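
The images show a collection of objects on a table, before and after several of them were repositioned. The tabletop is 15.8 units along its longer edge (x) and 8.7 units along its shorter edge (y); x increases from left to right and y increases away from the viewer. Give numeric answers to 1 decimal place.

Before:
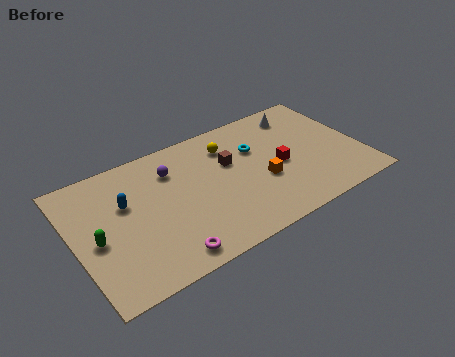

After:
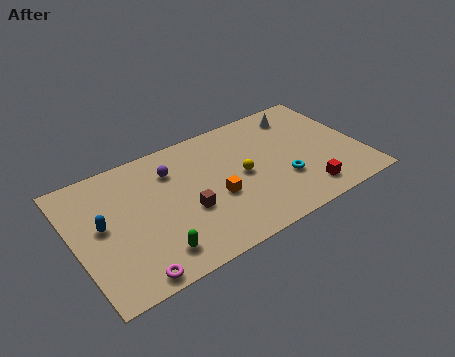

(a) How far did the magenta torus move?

2.0

The magenta torus moved from about (4.5, 1.1) to (2.5, 0.8), a distance of √(2.0² + 0.3²) ≈ 2.0.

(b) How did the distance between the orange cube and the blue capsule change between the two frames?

-1.4

They were about 7.6 units apart before and 6.2 after — 1.4 units closer together.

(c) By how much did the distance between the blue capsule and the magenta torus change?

-0.7

They were about 4.7 units apart before and 4.0 after — 0.7 units closer together.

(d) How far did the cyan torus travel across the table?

3.1

From (10.2, 5.8) to (11.3, 2.9), the cyan torus covered √(1.1² + 2.9²) ≈ 3.1 units.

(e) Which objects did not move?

the purple sphere and the white cone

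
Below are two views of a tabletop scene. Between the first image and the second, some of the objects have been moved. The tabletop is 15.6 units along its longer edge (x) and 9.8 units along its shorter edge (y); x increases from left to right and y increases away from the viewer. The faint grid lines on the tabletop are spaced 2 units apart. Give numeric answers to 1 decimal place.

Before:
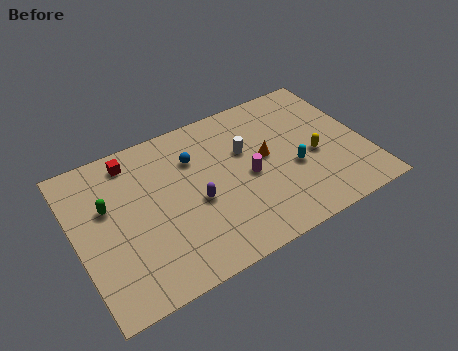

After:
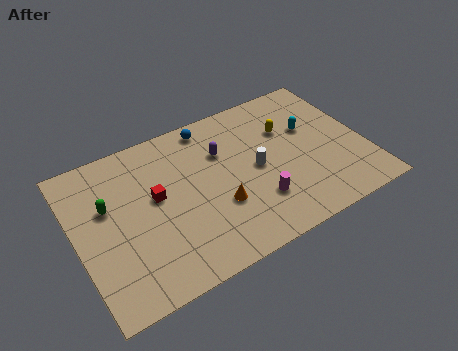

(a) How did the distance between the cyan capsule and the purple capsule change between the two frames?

-0.5

Before: roughly 5.3 units apart; after: 4.8. That's 0.5 units closer together.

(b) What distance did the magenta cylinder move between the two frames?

1.8

From (9.2, 4.5) to (9.4, 2.7), the magenta cylinder covered √(0.2² + 1.8²) ≈ 1.8 units.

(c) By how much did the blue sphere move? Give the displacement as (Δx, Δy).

(1.1, 1.7)

The blue sphere was at about (6.6, 7.0) and moved to about (7.7, 8.7).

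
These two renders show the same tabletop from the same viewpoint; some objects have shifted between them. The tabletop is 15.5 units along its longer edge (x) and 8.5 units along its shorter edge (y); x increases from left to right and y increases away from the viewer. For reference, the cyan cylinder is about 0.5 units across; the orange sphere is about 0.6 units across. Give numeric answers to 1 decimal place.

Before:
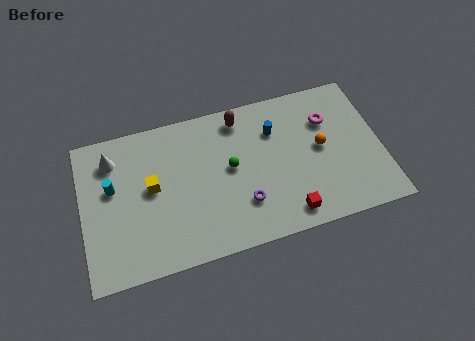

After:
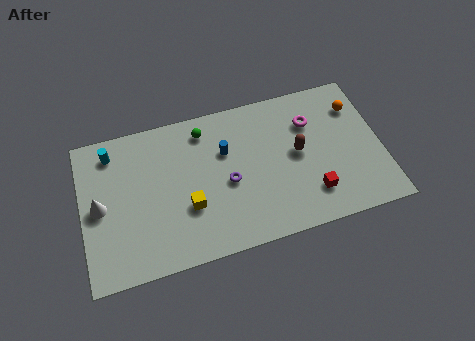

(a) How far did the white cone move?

2.6

The white cone moved from about (1.7, 6.7) to (0.9, 4.2), a distance of √(0.8² + 2.5²) ≈ 2.6.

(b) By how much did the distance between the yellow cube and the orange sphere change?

+0.8

They were about 8.8 units apart before and 9.6 after — 0.8 units further apart.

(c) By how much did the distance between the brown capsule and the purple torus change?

-1.1

They were about 4.9 units apart before and 3.8 after — 1.1 units closer together.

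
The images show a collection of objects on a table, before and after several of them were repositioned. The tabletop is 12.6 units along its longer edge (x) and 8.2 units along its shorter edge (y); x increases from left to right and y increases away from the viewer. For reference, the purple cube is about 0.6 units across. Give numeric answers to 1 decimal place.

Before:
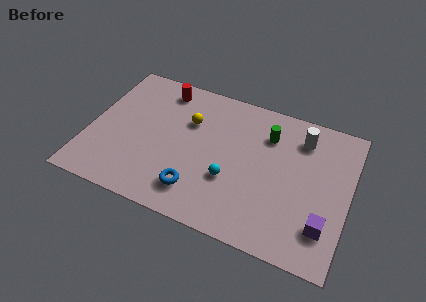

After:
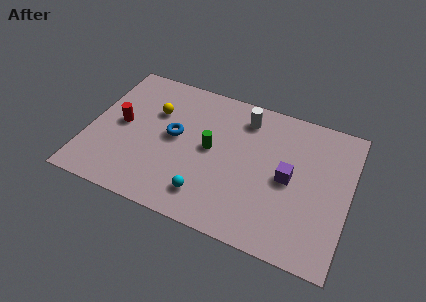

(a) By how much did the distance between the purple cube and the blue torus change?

-0.5

Before: roughly 6.1 units apart; after: 5.6. That's 0.5 units closer together.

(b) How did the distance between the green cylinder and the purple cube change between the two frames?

-1.3

Before: roughly 5.1 units apart; after: 3.8. That's 1.3 units closer together.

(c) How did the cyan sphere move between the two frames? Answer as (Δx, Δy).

(-1.0, -1.3)

The cyan sphere was at about (7.0, 2.9) and moved to about (6.0, 1.6).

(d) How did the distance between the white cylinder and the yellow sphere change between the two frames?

-1.0

Before: roughly 5.5 units apart; after: 4.5. That's 1.0 units closer together.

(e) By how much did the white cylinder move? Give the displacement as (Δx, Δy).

(-2.8, 0.2)

From the two frames, the white cylinder sits at roughly (10.1, 6.5) before and (7.3, 6.7) after.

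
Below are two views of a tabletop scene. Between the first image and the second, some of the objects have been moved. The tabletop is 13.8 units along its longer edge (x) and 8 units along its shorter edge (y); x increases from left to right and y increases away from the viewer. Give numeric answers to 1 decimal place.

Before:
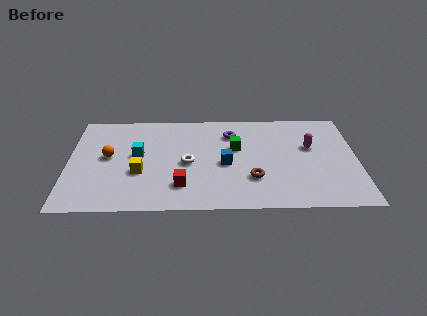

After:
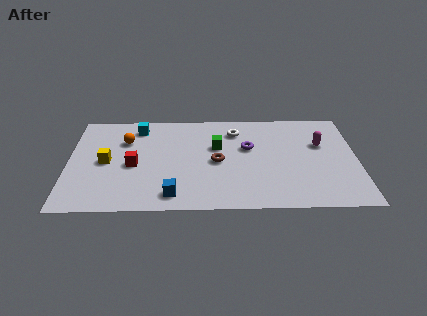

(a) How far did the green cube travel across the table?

0.9

The green cube was near (8.0, 4.9) before and (7.1, 5.0) after, so it travelled √(0.9² + 0.1²) ≈ 0.9 units.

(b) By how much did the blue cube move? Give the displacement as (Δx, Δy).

(-2.5, -2.4)

The blue cube started near (7.5, 3.6) and ended near (5.0, 1.2).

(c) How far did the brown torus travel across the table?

2.2

The brown torus was near (8.8, 2.4) before and (7.1, 3.8) after, so it travelled √(1.7² + 1.4²) ≈ 2.2 units.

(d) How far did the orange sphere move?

1.5

The orange sphere moved from about (1.9, 4.3) to (2.7, 5.6), a distance of √(0.8² + 1.3²) ≈ 1.5.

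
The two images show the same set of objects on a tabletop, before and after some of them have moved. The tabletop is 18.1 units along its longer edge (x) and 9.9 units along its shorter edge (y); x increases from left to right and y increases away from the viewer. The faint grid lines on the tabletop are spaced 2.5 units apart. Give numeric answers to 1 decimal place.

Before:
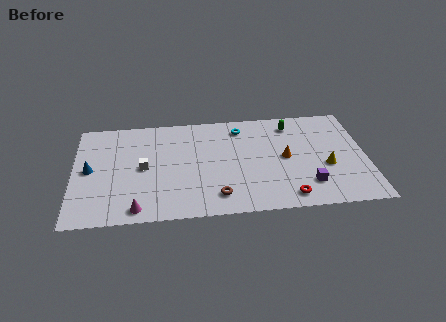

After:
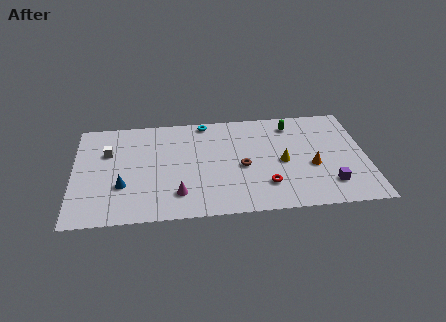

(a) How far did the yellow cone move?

2.8

From (15.6, 3.9) to (12.9, 4.6), the yellow cone covered √(2.7² + 0.7²) ≈ 2.8 units.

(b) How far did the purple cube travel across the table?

1.3

The purple cube moved from about (14.4, 2.3) to (15.7, 2.2), a distance of √(1.3² + 0.1²) ≈ 1.3.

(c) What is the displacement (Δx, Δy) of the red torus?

(-1.3, 1.2)

From the two frames, the red torus sits at roughly (13.1, 1.3) before and (11.8, 2.5) after.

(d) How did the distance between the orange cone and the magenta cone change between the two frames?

-1.5

The distance was about 10.0 in the first image and 8.5 in the second, so they moved 1.5 units closer together.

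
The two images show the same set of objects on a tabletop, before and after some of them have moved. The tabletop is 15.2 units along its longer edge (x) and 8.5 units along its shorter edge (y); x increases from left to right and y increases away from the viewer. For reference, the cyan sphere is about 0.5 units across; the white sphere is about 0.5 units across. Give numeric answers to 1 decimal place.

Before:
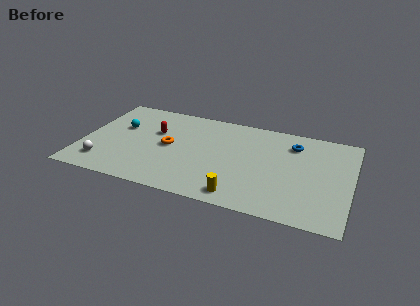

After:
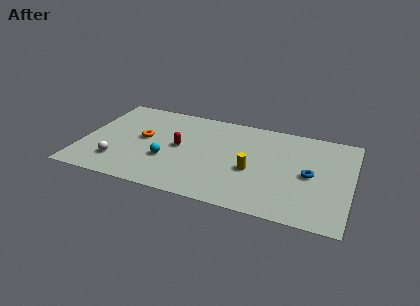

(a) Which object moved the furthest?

the cyan sphere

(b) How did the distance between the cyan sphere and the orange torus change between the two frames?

-0.9

Before: roughly 3.1 units apart; after: 2.2. That's 0.9 units closer together.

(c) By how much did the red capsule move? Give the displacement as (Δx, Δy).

(1.5, -1.0)

The red capsule was at about (4.0, 5.4) and moved to about (5.5, 4.4).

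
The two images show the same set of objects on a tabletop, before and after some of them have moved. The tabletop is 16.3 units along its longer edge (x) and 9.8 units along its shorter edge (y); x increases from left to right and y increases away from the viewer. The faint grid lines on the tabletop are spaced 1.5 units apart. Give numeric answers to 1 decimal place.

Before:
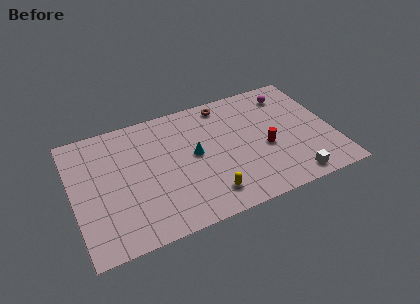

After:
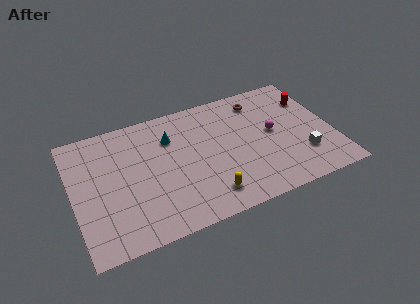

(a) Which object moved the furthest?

the red cylinder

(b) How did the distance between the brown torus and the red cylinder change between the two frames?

-1.6

The distance was about 5.0 in the first image and 3.4 in the second, so they moved 1.6 units closer together.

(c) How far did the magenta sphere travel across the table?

3.1

The magenta sphere was near (14.0, 8.0) before and (12.6, 5.2) after, so it travelled √(1.4² + 2.8²) ≈ 3.1 units.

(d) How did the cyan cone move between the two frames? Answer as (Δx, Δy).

(-1.3, 1.9)

The cyan cone was at about (7.6, 5.2) and moved to about (6.3, 7.1).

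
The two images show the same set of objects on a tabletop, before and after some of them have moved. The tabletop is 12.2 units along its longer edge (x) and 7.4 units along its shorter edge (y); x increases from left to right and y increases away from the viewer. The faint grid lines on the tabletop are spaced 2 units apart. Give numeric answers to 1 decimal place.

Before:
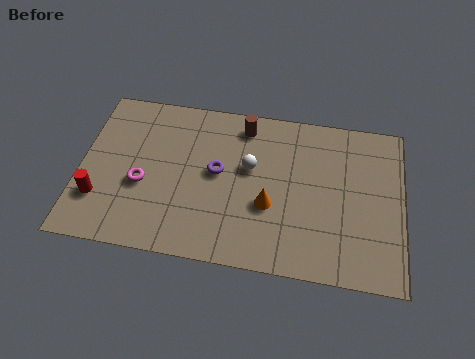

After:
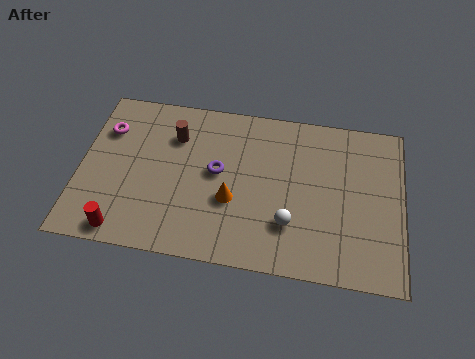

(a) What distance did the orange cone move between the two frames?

1.4

The orange cone was near (7.2, 2.8) before and (5.8, 2.8) after, so it travelled √(1.4² + 0.0²) ≈ 1.4 units.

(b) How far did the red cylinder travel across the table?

1.6

The red cylinder moved from about (0.8, 2.1) to (1.8, 0.8), a distance of √(1.0² + 1.3²) ≈ 1.6.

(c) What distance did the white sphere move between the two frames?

2.8

The white sphere moved from about (6.4, 4.4) to (8.0, 2.1), a distance of √(1.6² + 2.3²) ≈ 2.8.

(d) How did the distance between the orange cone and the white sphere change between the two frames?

+0.5

They were about 1.8 units apart before and 2.3 after — 0.5 units further apart.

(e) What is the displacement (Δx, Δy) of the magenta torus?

(-1.5, 2.3)

From the two frames, the magenta torus sits at roughly (2.4, 3.0) before and (0.9, 5.3) after.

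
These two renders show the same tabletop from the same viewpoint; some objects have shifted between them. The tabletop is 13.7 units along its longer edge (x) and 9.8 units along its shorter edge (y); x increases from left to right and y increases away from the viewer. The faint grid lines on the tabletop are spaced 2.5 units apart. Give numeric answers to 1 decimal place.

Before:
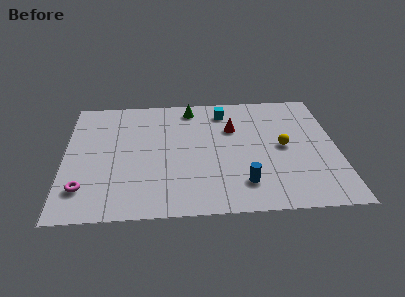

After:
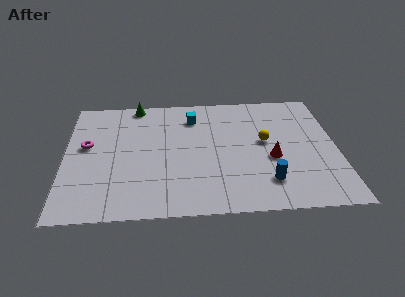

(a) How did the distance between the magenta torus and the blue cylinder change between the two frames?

+1.7

They were about 7.9 units apart before and 9.6 after — 1.7 units further apart.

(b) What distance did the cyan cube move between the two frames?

1.6

From (8.1, 8.1) to (6.5, 7.7), the cyan cube covered √(1.6² + 0.4²) ≈ 1.6 units.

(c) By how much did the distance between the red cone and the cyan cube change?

+3.8

They were about 1.6 units apart before and 5.4 after — 3.8 units further apart.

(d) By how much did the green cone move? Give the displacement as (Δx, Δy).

(-2.8, 0.5)

The green cone started near (6.4, 8.5) and ended near (3.6, 9.0).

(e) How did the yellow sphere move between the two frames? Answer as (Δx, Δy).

(-0.9, 0.5)

From the two frames, the yellow sphere sits at roughly (11.0, 4.9) before and (10.1, 5.4) after.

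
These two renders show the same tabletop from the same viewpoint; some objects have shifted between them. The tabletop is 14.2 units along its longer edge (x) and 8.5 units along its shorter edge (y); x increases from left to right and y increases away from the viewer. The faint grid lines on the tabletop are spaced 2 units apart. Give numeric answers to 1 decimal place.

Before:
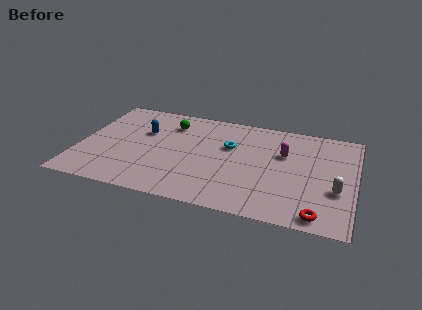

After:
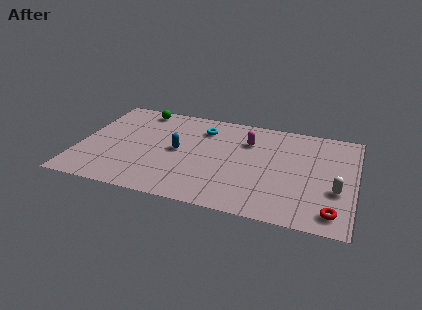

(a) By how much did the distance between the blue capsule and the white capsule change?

-2.1

Before: roughly 10.4 units apart; after: 8.3. That's 2.1 units closer together.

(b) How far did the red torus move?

0.8

The red torus was near (12.5, 0.9) before and (13.2, 1.3) after, so it travelled √(0.7² + 0.4²) ≈ 0.8 units.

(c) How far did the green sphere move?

1.9

The green sphere was near (4.5, 6.6) before and (2.8, 7.5) after, so it travelled √(1.7² + 0.9²) ≈ 1.9 units.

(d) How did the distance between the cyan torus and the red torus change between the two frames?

+2.2

Before: roughly 6.6 units apart; after: 8.8. That's 2.2 units further apart.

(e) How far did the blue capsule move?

2.2

The blue capsule was near (3.2, 5.5) before and (5.1, 4.3) after, so it travelled √(1.9² + 1.2²) ≈ 2.2 units.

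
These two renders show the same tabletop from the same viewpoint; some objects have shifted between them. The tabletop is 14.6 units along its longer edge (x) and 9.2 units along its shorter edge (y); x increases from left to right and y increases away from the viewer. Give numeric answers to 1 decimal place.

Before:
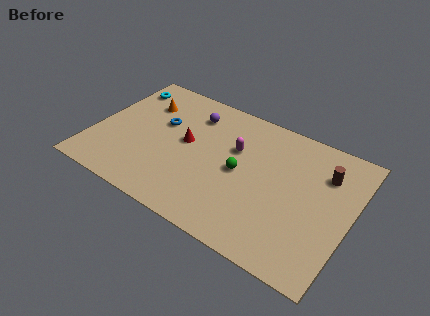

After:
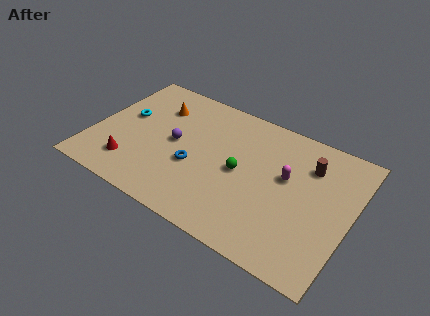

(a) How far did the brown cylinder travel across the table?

0.9

The brown cylinder was near (12.9, 6.7) before and (12.0, 6.8) after, so it travelled √(0.9² + 0.1²) ≈ 0.9 units.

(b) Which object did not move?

the green sphere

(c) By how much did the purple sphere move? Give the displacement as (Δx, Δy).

(-0.6, -2.5)

From the two frames, the purple sphere sits at roughly (5.2, 7.2) before and (4.6, 4.7) after.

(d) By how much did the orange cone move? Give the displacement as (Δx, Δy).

(0.8, 0.1)

From the two frames, the orange cone sits at roughly (2.4, 6.7) before and (3.2, 6.8) after.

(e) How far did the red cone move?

4.0

The red cone moved from about (5.2, 5.0) to (2.5, 2.0), a distance of √(2.7² + 3.0²) ≈ 4.0.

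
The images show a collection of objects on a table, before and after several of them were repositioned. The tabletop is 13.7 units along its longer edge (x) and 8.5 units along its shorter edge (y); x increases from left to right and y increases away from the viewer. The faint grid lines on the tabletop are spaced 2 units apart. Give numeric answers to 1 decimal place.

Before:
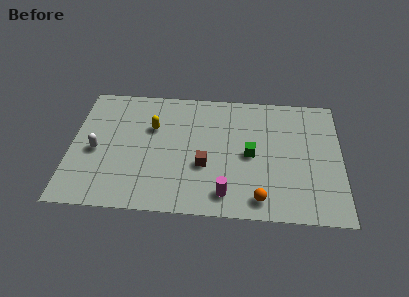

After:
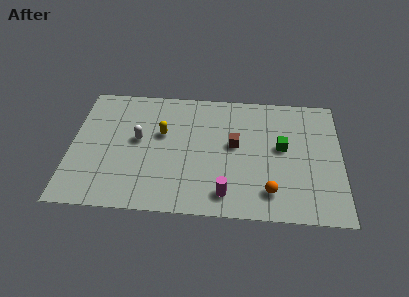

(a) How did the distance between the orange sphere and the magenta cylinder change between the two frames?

+0.5

They were about 1.7 units apart before and 2.2 after — 0.5 units further apart.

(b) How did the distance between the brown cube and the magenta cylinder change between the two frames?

+1.2

They were about 2.1 units apart before and 3.3 after — 1.2 units further apart.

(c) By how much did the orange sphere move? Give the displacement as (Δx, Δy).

(0.5, 0.5)

The orange sphere started near (9.6, 1.2) and ended near (10.1, 1.7).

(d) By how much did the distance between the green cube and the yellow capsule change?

+0.9

They were about 5.2 units apart before and 6.1 after — 0.9 units further apart.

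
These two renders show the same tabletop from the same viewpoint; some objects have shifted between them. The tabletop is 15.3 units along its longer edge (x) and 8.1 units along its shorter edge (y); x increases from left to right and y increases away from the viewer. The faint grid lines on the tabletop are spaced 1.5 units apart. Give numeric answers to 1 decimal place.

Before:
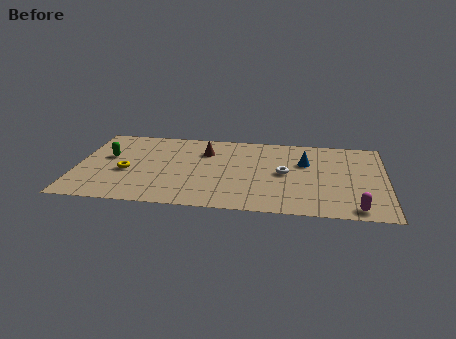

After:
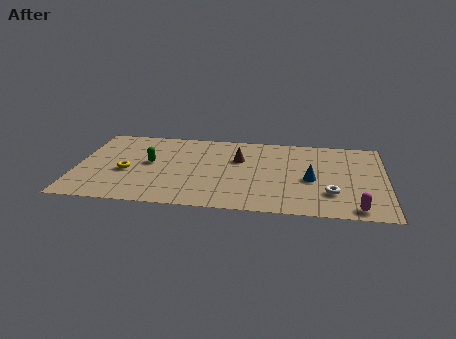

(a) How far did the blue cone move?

1.7

The blue cone moved from about (11.3, 5.3) to (11.6, 3.6), a distance of √(0.3² + 1.7²) ≈ 1.7.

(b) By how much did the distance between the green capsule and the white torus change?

+0.4

The distance was about 8.8 in the first image and 9.2 in the second, so they moved 0.4 units further apart.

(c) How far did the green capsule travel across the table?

2.1

From (1.5, 4.8) to (3.6, 4.4), the green capsule covered √(2.1² + 0.4²) ≈ 2.1 units.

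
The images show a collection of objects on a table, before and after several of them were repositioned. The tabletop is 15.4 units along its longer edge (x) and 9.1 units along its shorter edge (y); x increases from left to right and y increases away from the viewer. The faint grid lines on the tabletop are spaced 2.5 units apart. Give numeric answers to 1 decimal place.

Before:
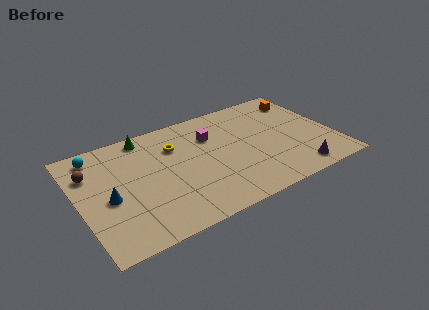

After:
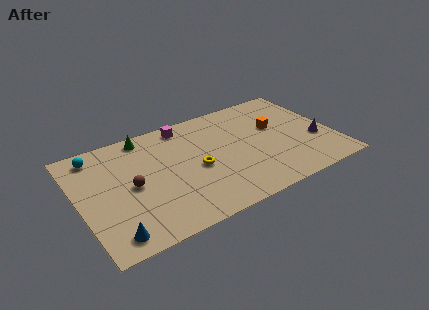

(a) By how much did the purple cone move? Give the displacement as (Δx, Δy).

(1.6, 2.1)

The purple cone was at about (12.7, 1.2) and moved to about (14.3, 3.3).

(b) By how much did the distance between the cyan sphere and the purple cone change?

+0.6

The distance was about 13.1 in the first image and 13.7 in the second, so they moved 0.6 units further apart.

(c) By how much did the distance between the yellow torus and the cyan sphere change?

+1.9

The distance was about 4.8 in the first image and 6.7 in the second, so they moved 1.9 units further apart.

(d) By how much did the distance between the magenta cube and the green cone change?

-1.8

They were about 4.2 units apart before and 2.4 after — 1.8 units closer together.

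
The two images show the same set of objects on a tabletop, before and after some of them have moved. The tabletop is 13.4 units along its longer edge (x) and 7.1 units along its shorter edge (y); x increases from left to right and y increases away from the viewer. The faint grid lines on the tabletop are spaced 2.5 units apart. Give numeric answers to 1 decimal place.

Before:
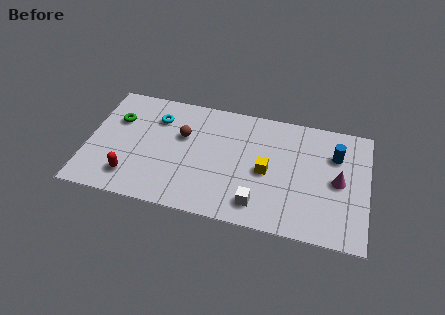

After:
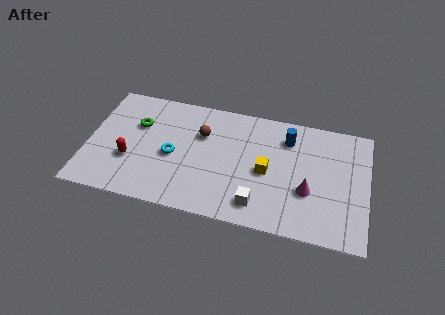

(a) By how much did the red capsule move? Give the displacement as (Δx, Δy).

(-0.1, 1.0)

From the two frames, the red capsule sits at roughly (2.2, 1.5) before and (2.1, 2.5) after.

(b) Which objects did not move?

the white cube and the yellow cube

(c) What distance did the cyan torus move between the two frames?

2.3

From (3.2, 5.3) to (4.1, 3.2), the cyan torus covered √(0.9² + 2.1²) ≈ 2.3 units.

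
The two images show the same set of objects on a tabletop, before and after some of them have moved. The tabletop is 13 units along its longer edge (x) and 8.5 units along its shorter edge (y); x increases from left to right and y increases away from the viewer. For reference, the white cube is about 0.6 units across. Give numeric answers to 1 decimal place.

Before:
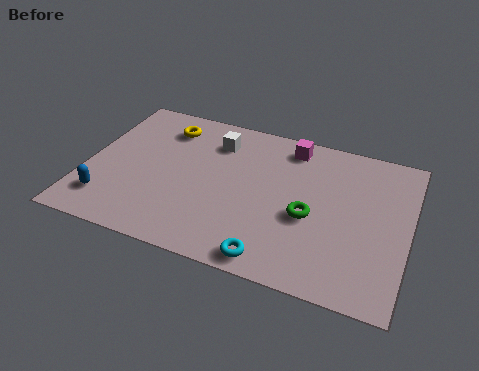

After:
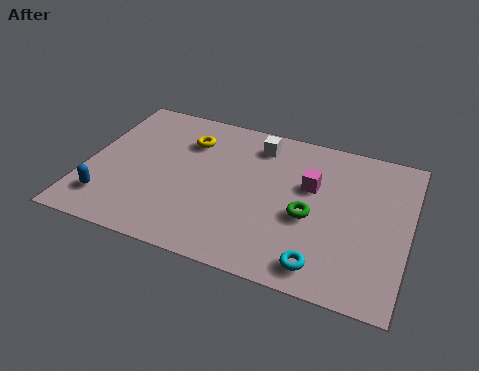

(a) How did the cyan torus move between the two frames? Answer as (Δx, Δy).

(1.9, 0.3)

From the two frames, the cyan torus sits at roughly (7.9, 0.9) before and (9.8, 1.2) after.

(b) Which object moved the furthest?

the magenta cube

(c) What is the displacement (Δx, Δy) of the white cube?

(1.7, 0.4)

The white cube started near (5.0, 6.6) and ended near (6.7, 7.0).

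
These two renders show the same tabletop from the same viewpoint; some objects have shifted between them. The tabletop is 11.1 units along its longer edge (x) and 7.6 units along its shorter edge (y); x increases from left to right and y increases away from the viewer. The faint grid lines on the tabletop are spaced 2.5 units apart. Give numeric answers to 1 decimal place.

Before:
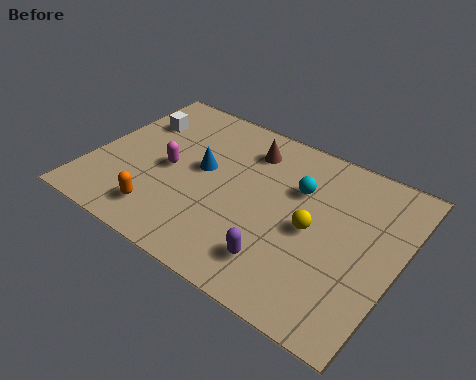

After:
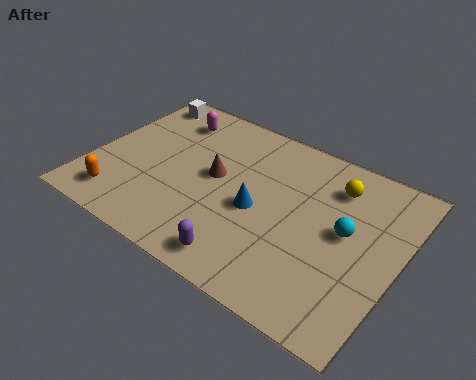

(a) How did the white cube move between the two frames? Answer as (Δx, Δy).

(-0.2, 1.2)

From the two frames, the white cube sits at roughly (1.2, 5.4) before and (1.0, 6.6) after.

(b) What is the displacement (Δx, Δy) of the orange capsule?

(-1.6, -0.1)

The orange capsule started near (3.0, 1.4) and ended near (1.4, 1.3).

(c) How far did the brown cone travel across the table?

2.1

From (5.3, 6.0) to (4.4, 4.1), the brown cone covered √(0.9² + 1.9²) ≈ 2.1 units.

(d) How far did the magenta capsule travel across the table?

2.5

The magenta capsule moved from about (2.8, 3.6) to (2.3, 6.1), a distance of √(0.5² + 2.5²) ≈ 2.5.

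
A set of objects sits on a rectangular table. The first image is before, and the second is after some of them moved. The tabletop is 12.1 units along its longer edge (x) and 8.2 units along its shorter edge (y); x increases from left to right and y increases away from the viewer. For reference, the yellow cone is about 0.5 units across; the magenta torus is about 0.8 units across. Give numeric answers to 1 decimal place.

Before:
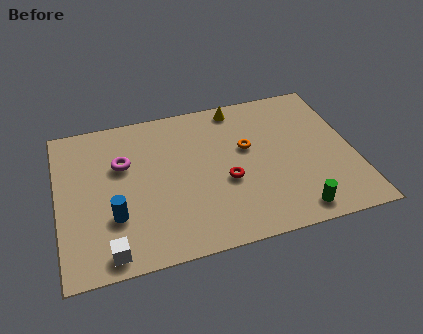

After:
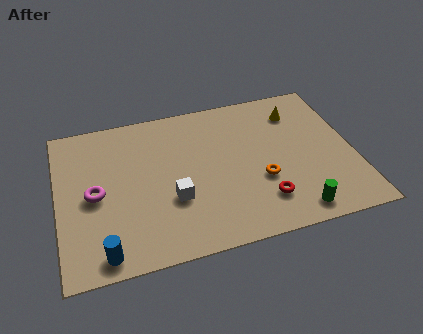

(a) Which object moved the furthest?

the white cube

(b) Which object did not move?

the green cylinder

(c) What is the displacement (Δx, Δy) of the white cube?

(2.7, 2.0)

The white cube started near (1.9, 0.9) and ended near (4.6, 2.9).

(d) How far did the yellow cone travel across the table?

2.6

From (7.6, 7.3) to (10.0, 6.4), the yellow cone covered √(2.4² + 0.9²) ≈ 2.6 units.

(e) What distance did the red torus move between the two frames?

2.0

From (6.8, 3.3) to (8.2, 1.9), the red torus covered √(1.4² + 1.4²) ≈ 2.0 units.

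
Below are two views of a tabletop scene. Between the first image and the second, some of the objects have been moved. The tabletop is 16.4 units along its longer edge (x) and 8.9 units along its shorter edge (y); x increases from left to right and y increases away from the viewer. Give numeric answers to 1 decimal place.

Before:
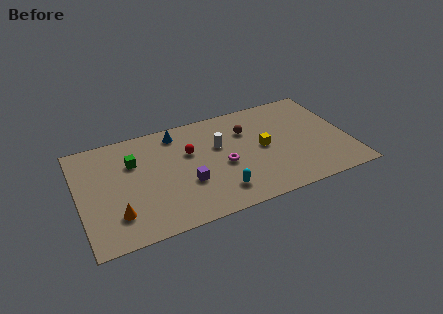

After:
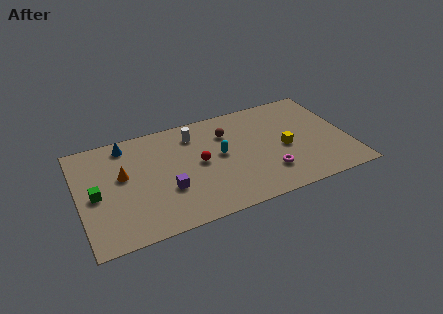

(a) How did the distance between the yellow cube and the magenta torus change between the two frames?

-0.5

The distance was about 2.6 in the first image and 2.1 in the second, so they moved 0.5 units closer together.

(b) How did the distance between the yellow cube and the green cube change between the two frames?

+3.5

Before: roughly 8.0 units apart; after: 11.5. That's 3.5 units further apart.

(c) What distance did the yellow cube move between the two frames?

1.4

The yellow cube moved from about (11.2, 4.5) to (12.5, 4.0), a distance of √(1.3² + 0.5²) ≈ 1.4.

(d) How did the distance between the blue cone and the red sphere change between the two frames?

+3.2

The distance was about 2.0 in the first image and 5.2 in the second, so they moved 3.2 units further apart.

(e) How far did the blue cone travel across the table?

3.1

The blue cone was near (6.2, 7.6) before and (3.1, 7.7) after, so it travelled √(3.1² + 0.1²) ≈ 3.1 units.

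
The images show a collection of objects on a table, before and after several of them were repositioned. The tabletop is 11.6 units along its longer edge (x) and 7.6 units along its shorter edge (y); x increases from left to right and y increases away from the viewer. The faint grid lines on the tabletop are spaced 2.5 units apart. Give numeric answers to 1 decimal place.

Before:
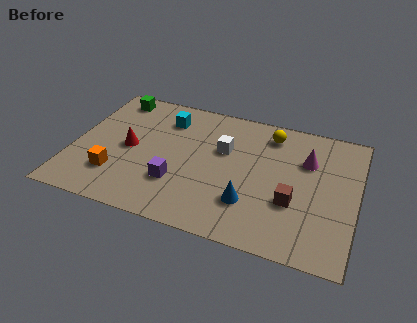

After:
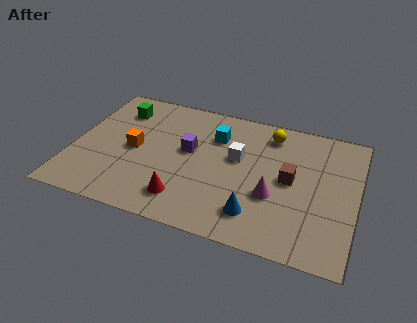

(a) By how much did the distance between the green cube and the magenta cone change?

-0.9

They were about 8.3 units apart before and 7.4 after — 0.9 units closer together.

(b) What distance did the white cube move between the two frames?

0.7

From (6.1, 4.8) to (6.7, 4.5), the white cube covered √(0.6² + 0.3²) ≈ 0.7 units.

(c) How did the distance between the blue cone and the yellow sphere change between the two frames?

+0.5

The distance was about 4.2 in the first image and 4.7 in the second, so they moved 0.5 units further apart.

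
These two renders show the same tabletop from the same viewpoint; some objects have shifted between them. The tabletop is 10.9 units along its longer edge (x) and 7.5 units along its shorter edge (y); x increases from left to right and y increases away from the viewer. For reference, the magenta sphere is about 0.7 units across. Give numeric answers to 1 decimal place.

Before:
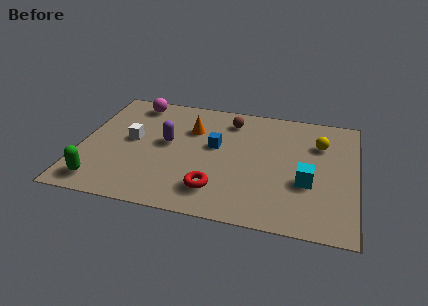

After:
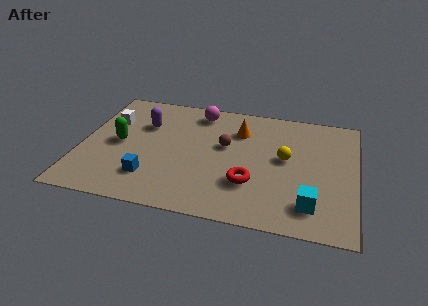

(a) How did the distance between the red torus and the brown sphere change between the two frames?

-2.1

Before: roughly 4.5 units apart; after: 2.4. That's 2.1 units closer together.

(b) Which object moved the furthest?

the blue cube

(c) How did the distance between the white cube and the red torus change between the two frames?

+2.2

Before: roughly 4.2 units apart; after: 6.4. That's 2.2 units further apart.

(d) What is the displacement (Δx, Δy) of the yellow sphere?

(-1.3, -1.2)

From the two frames, the yellow sphere sits at roughly (9.4, 5.3) before and (8.1, 4.1) after.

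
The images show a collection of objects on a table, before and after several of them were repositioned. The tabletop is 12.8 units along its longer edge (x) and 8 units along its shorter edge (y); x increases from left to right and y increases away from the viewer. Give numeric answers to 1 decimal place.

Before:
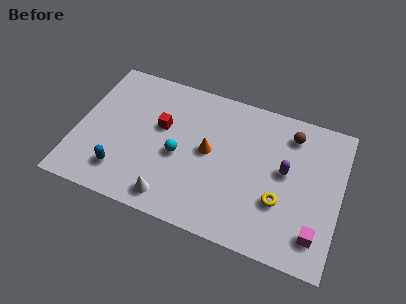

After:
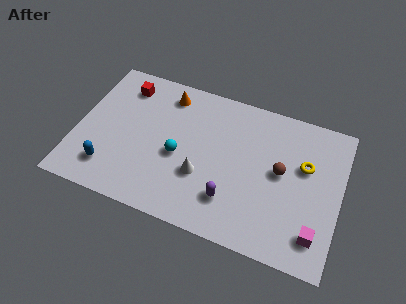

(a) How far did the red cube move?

2.6

The red cube moved from about (4.0, 4.8) to (2.0, 6.5), a distance of √(2.0² + 1.7²) ≈ 2.6.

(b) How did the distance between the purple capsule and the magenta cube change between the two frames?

+0.8

Before: roughly 3.3 units apart; after: 4.1. That's 0.8 units further apart.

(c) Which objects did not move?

the cyan sphere and the magenta cube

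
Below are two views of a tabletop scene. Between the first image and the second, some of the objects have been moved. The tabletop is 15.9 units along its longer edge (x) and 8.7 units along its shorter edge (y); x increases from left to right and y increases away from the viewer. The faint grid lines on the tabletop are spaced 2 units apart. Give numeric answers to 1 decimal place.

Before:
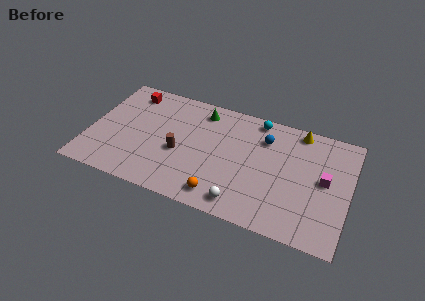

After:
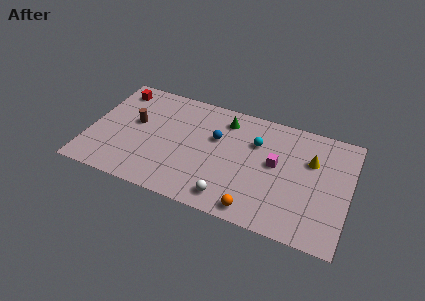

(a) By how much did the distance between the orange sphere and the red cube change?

+2.5

Before: roughly 8.7 units apart; after: 11.2. That's 2.5 units further apart.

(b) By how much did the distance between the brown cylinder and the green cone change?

+2.0

They were about 3.8 units apart before and 5.8 after — 2.0 units further apart.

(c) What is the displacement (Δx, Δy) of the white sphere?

(-0.8, 0.1)

From the two frames, the white sphere sits at roughly (9.7, 1.2) before and (8.9, 1.3) after.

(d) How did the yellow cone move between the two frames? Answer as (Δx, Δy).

(0.9, -2.0)

From the two frames, the yellow cone sits at roughly (12.6, 7.8) before and (13.5, 5.8) after.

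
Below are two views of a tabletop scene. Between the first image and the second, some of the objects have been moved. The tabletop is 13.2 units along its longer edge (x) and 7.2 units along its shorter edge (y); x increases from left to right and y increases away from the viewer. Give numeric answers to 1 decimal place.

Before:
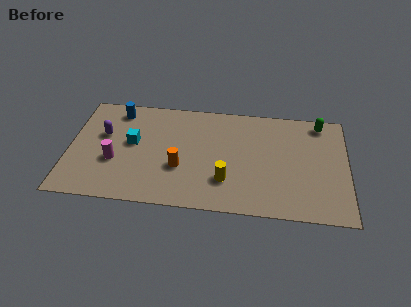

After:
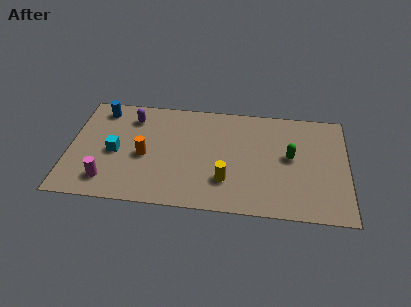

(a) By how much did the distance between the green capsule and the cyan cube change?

-0.9

The distance was about 9.2 in the first image and 8.3 in the second, so they moved 0.9 units closer together.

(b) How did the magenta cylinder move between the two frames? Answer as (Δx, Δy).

(-0.3, -1.3)

From the two frames, the magenta cylinder sits at roughly (2.2, 2.7) before and (1.9, 1.4) after.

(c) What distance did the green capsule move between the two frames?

2.8

The green capsule was near (11.9, 6.3) before and (10.5, 3.9) after, so it travelled √(1.4² + 2.4²) ≈ 2.8 units.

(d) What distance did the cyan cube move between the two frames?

1.1

From (3.0, 4.0) to (2.2, 3.3), the cyan cube covered √(0.8² + 0.7²) ≈ 1.1 units.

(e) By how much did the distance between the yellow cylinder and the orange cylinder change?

+1.8

Before: roughly 2.3 units apart; after: 4.1. That's 1.8 units further apart.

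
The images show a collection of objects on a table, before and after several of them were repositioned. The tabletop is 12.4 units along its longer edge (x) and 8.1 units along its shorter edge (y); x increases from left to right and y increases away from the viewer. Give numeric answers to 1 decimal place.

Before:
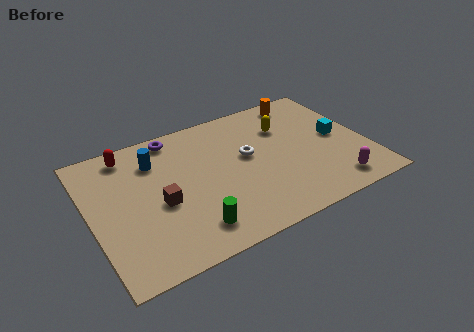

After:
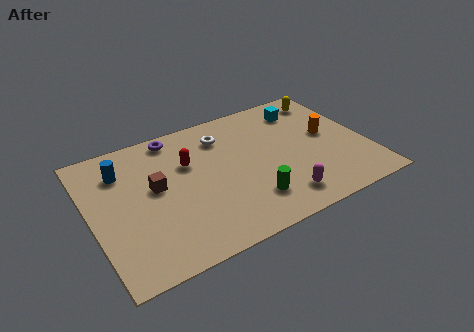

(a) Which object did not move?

the purple torus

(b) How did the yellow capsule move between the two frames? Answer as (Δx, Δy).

(2.2, 1.1)

The yellow capsule started near (9.0, 5.7) and ended near (11.2, 6.8).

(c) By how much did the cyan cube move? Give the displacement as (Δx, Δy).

(-1.2, 2.4)

The cyan cube started near (11.2, 4.1) and ended near (10.0, 6.5).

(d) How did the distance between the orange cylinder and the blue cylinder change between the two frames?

+2.3

Before: roughly 7.1 units apart; after: 9.4. That's 2.3 units further apart.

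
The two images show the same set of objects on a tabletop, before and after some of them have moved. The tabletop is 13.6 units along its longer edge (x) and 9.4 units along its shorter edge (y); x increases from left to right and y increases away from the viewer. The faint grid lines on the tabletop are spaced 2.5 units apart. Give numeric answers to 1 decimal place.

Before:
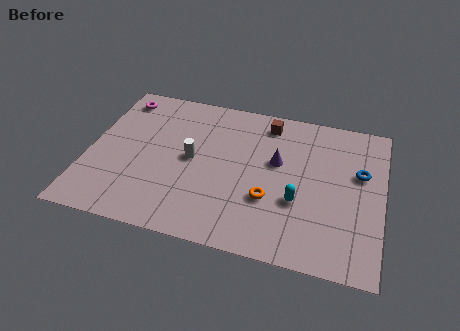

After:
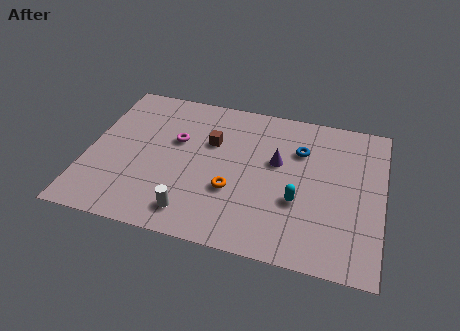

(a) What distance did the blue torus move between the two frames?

2.9

The blue torus was near (12.5, 5.8) before and (9.7, 6.6) after, so it travelled √(2.8² + 0.8²) ≈ 2.9 units.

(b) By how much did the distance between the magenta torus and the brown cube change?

-5.4

Before: roughly 7.0 units apart; after: 1.6. That's 5.4 units closer together.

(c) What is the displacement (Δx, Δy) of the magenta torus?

(2.9, -2.2)

From the two frames, the magenta torus sits at roughly (1.1, 8.0) before and (4.0, 5.8) after.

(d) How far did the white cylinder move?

3.3

The white cylinder was near (4.8, 4.8) before and (5.1, 1.5) after, so it travelled √(0.3² + 3.3²) ≈ 3.3 units.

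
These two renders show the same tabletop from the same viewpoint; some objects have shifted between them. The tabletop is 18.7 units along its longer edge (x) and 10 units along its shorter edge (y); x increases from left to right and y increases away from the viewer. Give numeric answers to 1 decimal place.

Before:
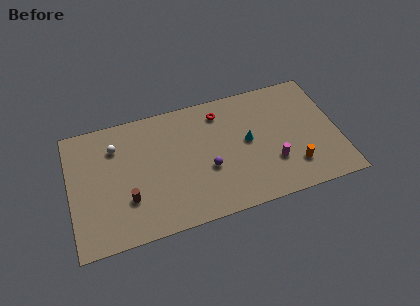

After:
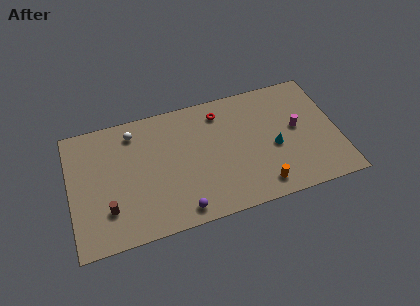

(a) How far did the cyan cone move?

2.1

From (12.4, 5.3) to (14.2, 4.3), the cyan cone covered √(1.8² + 1.0²) ≈ 2.1 units.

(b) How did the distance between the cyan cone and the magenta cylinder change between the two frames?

-0.7

They were about 2.7 units apart before and 2.0 after — 0.7 units closer together.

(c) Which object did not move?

the red torus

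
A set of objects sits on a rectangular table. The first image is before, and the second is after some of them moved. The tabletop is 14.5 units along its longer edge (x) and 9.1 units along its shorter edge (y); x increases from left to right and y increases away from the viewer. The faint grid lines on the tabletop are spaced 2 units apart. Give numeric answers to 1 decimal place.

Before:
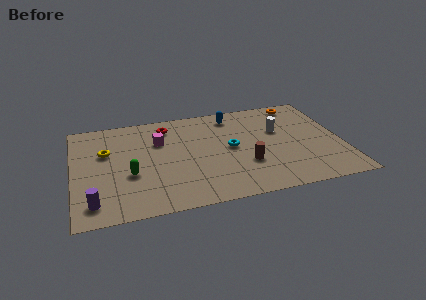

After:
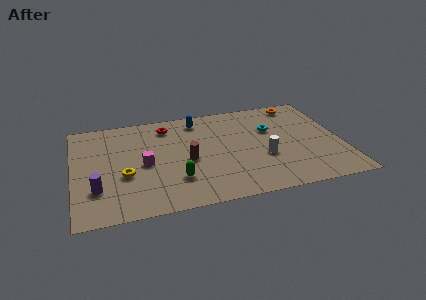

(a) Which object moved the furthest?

the brown cylinder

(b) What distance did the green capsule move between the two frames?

2.6

From (3.0, 3.5) to (5.4, 2.5), the green capsule covered √(2.4² + 1.0²) ≈ 2.6 units.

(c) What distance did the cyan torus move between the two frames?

2.6

From (8.5, 4.7) to (10.8, 5.9), the cyan torus covered √(2.3² + 1.2²) ≈ 2.6 units.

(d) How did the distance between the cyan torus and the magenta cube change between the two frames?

+3.1

The distance was about 4.1 in the first image and 7.2 in the second, so they moved 3.1 units further apart.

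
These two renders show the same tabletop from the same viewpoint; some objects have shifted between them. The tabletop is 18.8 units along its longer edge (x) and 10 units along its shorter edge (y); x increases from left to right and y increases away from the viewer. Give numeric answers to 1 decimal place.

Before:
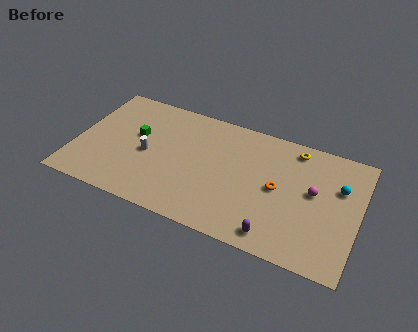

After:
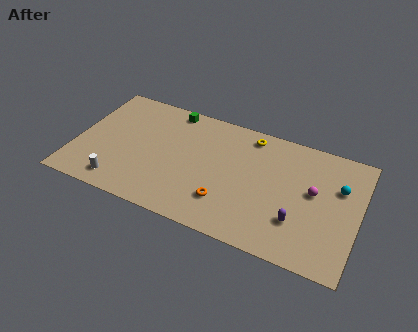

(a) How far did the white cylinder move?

3.4

From (4.8, 4.6) to (3.3, 1.5), the white cylinder covered √(1.5² + 3.1²) ≈ 3.4 units.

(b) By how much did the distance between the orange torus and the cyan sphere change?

+3.9

Before: roughly 4.2 units apart; after: 8.1. That's 3.9 units further apart.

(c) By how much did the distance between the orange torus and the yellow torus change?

+2.4

They were about 3.8 units apart before and 6.2 after — 2.4 units further apart.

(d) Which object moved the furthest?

the orange torus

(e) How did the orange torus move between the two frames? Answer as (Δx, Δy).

(-3.2, -2.4)

From the two frames, the orange torus sits at roughly (13.5, 5.0) before and (10.3, 2.6) after.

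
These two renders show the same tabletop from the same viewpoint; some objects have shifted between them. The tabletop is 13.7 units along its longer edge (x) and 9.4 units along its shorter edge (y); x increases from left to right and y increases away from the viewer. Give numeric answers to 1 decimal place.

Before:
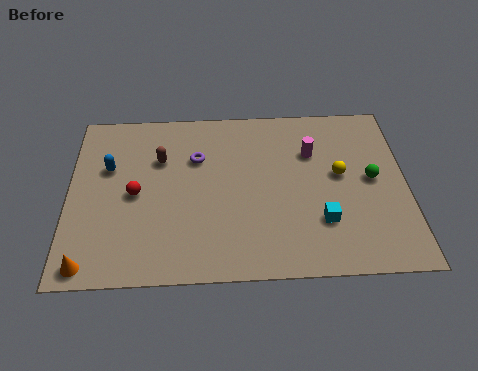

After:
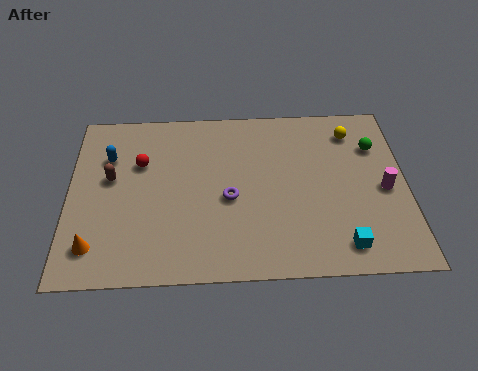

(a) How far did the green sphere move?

1.8

The green sphere was near (12.3, 4.9) before and (12.5, 6.7) after, so it travelled √(0.2² + 1.8²) ≈ 1.8 units.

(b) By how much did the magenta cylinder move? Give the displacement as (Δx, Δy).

(2.9, -2.2)

The magenta cylinder started near (9.9, 6.5) and ended near (12.8, 4.3).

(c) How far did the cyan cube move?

1.5

From (10.2, 2.7) to (11.0, 1.4), the cyan cube covered √(0.8² + 1.3²) ≈ 1.5 units.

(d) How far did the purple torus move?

2.6

The purple torus moved from about (5.2, 6.4) to (6.5, 4.1), a distance of √(1.3² + 2.3²) ≈ 2.6.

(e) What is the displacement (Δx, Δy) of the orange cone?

(0.2, 0.9)

The orange cone was at about (0.9, 0.9) and moved to about (1.1, 1.8).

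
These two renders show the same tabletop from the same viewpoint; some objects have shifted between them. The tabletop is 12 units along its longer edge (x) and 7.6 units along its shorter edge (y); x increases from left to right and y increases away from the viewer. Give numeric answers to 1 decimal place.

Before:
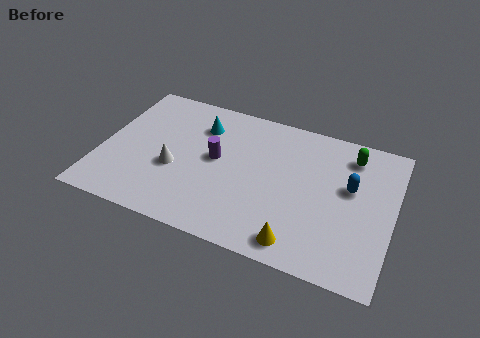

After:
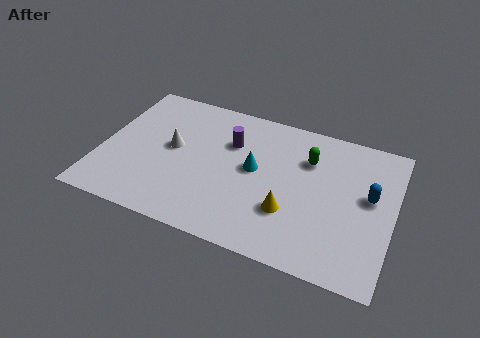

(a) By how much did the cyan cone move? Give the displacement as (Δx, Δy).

(2.4, -1.6)

The cyan cone was at about (3.9, 5.7) and moved to about (6.3, 4.1).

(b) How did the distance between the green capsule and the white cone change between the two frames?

-2.0

They were about 7.7 units apart before and 5.7 after — 2.0 units closer together.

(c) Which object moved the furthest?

the cyan cone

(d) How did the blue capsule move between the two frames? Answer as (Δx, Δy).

(0.8, -0.2)

The blue capsule started near (10.2, 4.5) and ended near (11.0, 4.3).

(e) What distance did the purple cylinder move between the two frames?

1.2

The purple cylinder moved from about (4.7, 4.1) to (5.2, 5.2), a distance of √(0.5² + 1.1²) ≈ 1.2.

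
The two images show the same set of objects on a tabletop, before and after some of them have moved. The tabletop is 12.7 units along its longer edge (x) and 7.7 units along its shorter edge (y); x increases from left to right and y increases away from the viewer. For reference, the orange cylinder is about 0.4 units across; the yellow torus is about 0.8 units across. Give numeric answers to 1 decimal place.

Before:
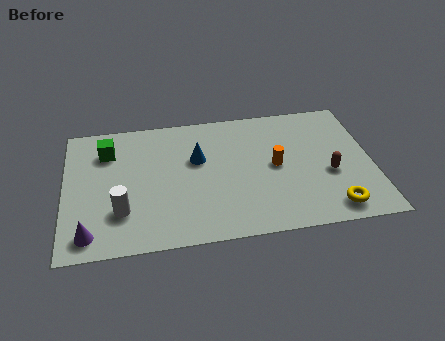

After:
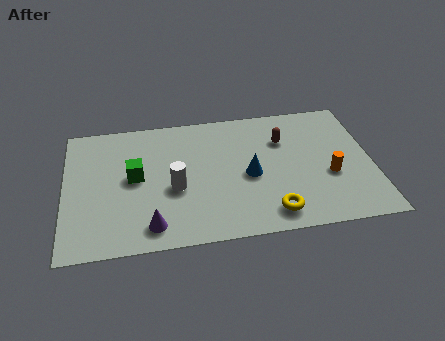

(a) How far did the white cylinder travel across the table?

2.4

From (2.3, 2.2) to (4.5, 3.2), the white cylinder covered √(2.2² + 1.0²) ≈ 2.4 units.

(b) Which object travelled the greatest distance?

the brown capsule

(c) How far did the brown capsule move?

2.9

From (10.9, 3.1) to (9.1, 5.4), the brown capsule covered √(1.8² + 2.3²) ≈ 2.9 units.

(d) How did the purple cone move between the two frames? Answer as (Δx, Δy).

(2.5, 0.1)

From the two frames, the purple cone sits at roughly (1.0, 1.1) before and (3.5, 1.2) after.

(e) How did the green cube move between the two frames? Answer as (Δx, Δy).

(1.1, -1.7)

The green cube started near (1.8, 5.8) and ended near (2.9, 4.1).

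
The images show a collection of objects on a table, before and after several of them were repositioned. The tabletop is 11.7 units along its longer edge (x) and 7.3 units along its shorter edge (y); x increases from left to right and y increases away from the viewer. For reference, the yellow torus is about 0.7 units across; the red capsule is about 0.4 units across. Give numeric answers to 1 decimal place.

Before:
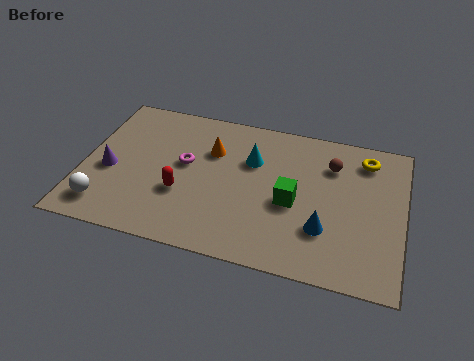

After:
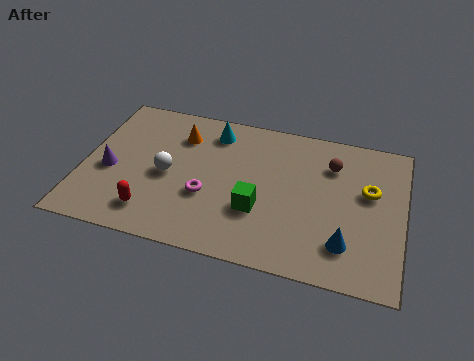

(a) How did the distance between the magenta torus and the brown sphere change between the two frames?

-0.3

Before: roughly 5.5 units apart; after: 5.2. That's 0.3 units closer together.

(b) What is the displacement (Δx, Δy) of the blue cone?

(0.8, -0.5)

The blue cone started near (8.9, 2.2) and ended near (9.7, 1.7).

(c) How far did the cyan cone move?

1.9

The cyan cone was near (6.1, 4.9) before and (4.6, 6.0) after, so it travelled √(1.5² + 1.1²) ≈ 1.9 units.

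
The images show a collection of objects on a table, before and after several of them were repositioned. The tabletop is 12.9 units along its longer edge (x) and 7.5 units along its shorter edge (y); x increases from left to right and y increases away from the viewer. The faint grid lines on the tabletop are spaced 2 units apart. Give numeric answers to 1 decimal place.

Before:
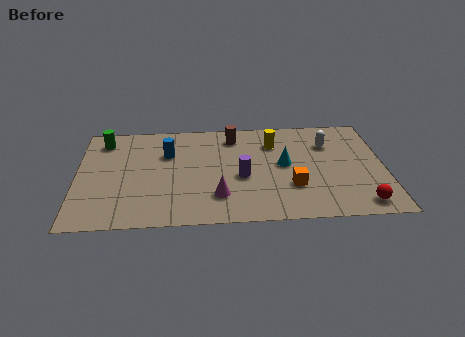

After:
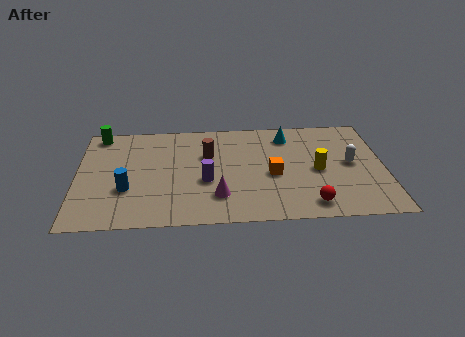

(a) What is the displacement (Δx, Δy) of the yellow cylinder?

(1.8, -2.1)

From the two frames, the yellow cylinder sits at roughly (8.3, 5.6) before and (10.1, 3.5) after.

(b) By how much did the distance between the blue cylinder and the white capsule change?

+2.7

Before: roughly 6.8 units apart; after: 9.5. That's 2.7 units further apart.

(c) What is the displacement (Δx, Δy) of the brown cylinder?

(-1.1, -1.3)

From the two frames, the brown cylinder sits at roughly (6.6, 6.2) before and (5.5, 4.9) after.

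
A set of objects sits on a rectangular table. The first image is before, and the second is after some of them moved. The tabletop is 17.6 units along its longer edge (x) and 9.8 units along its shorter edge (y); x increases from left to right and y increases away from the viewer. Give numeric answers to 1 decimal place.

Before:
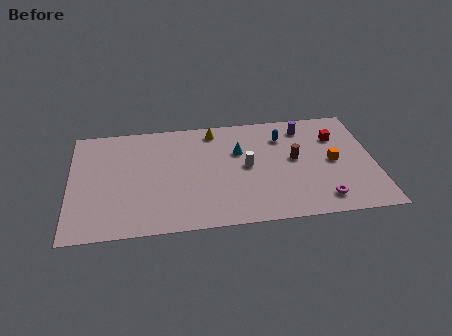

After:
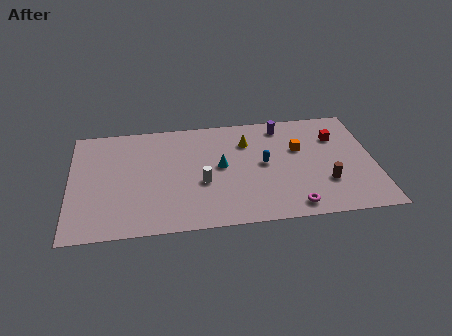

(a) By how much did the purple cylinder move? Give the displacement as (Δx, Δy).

(-1.3, 0.3)

The purple cylinder was at about (13.7, 8.1) and moved to about (12.4, 8.4).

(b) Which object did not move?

the red cube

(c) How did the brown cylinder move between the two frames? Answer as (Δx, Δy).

(1.7, -2.3)

The brown cylinder was at about (13.0, 5.3) and moved to about (14.7, 3.0).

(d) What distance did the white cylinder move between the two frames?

2.8

The white cylinder moved from about (10.2, 5.0) to (7.6, 3.9), a distance of √(2.6² + 1.1²) ≈ 2.8.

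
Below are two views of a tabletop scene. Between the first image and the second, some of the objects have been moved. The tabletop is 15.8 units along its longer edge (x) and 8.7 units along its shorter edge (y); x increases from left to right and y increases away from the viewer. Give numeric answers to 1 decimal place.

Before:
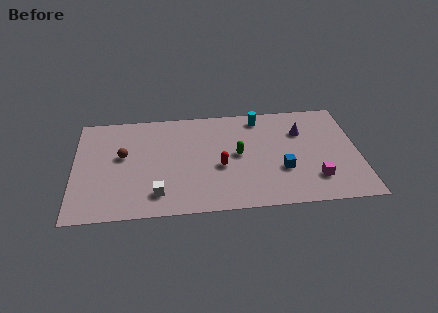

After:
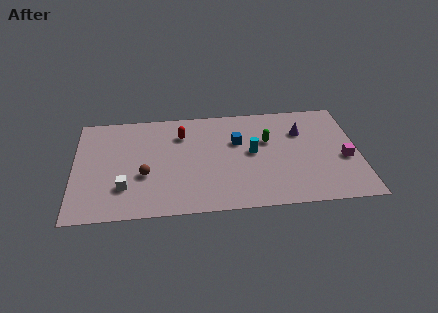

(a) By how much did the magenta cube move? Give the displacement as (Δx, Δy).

(1.7, 1.5)

The magenta cube started near (13.3, 2.1) and ended near (15.0, 3.6).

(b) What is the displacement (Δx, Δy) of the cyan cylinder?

(-0.5, -2.9)

From the two frames, the cyan cylinder sits at roughly (10.4, 7.5) before and (9.9, 4.6) after.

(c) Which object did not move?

the purple cone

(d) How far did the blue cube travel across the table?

3.5

The blue cube was near (11.5, 3.0) before and (9.1, 5.6) after, so it travelled √(2.4² + 2.6²) ≈ 3.5 units.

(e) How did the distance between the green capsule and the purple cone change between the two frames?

-1.9

They were about 3.9 units apart before and 2.0 after — 1.9 units closer together.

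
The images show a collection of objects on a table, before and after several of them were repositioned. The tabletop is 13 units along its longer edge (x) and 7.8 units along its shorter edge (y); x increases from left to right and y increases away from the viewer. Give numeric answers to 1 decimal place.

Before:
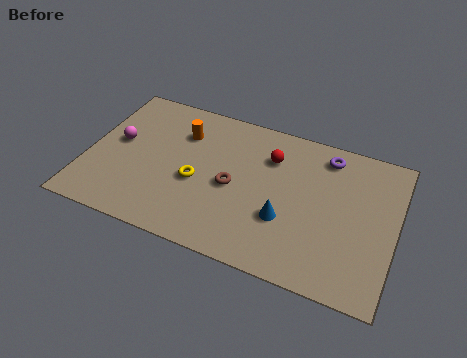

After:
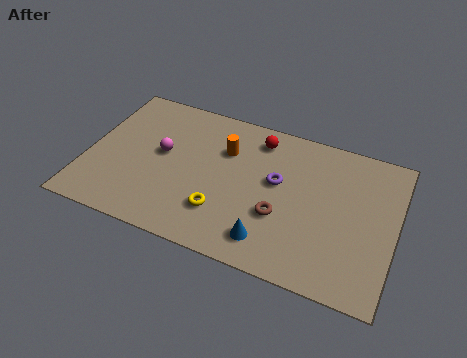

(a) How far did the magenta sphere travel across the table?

1.9

From (1.2, 4.3) to (3.1, 4.3), the magenta sphere covered √(1.9² + 0.0²) ≈ 1.9 units.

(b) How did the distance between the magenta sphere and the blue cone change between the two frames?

-1.8

Before: roughly 7.5 units apart; after: 5.7. That's 1.8 units closer together.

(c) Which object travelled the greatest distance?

the purple torus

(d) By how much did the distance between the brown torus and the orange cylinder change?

+0.5

Before: roughly 3.2 units apart; after: 3.7. That's 0.5 units further apart.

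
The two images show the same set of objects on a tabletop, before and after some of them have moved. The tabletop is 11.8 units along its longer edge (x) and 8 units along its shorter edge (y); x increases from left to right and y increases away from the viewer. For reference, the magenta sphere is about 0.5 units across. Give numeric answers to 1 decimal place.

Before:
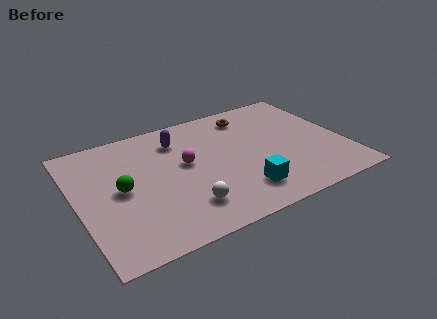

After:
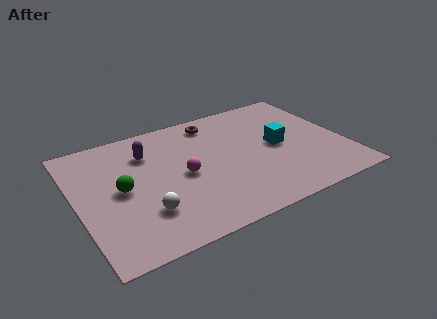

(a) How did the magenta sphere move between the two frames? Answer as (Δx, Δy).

(-0.2, -0.7)

The magenta sphere was at about (4.8, 4.5) and moved to about (4.6, 3.8).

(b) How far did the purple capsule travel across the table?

1.4

From (4.7, 6.2) to (3.3, 5.9), the purple capsule covered √(1.4² + 0.3²) ≈ 1.4 units.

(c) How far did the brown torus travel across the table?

1.6

From (8.0, 6.6) to (6.4, 6.8), the brown torus covered √(1.6² + 0.2²) ≈ 1.6 units.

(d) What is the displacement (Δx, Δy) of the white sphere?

(-1.7, 0.4)

The white sphere was at about (4.4, 1.8) and moved to about (2.7, 2.2).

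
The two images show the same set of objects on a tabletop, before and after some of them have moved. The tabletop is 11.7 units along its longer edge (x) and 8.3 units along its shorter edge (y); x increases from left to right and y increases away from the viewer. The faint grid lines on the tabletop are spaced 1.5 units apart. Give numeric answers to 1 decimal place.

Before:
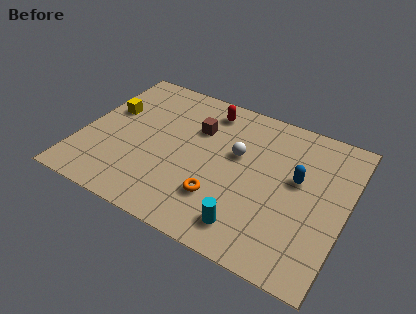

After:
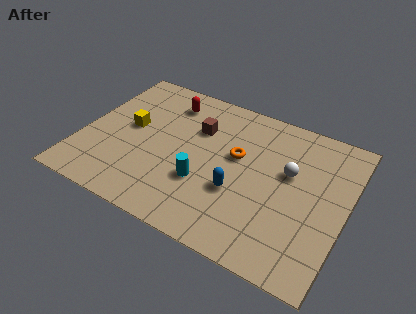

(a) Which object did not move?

the brown cube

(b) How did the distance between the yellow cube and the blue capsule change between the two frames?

-3.2

The distance was about 8.5 in the first image and 5.3 in the second, so they moved 3.2 units closer together.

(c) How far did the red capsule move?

1.8

The red capsule was near (5.2, 7.0) before and (3.4, 6.7) after, so it travelled √(1.8² + 0.3²) ≈ 1.8 units.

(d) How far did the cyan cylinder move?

2.6

The cyan cylinder moved from about (7.8, 1.4) to (5.6, 2.8), a distance of √(2.2² + 1.4²) ≈ 2.6.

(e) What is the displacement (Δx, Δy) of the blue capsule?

(-2.4, -1.8)

The blue capsule started near (9.5, 4.8) and ended near (7.1, 3.0).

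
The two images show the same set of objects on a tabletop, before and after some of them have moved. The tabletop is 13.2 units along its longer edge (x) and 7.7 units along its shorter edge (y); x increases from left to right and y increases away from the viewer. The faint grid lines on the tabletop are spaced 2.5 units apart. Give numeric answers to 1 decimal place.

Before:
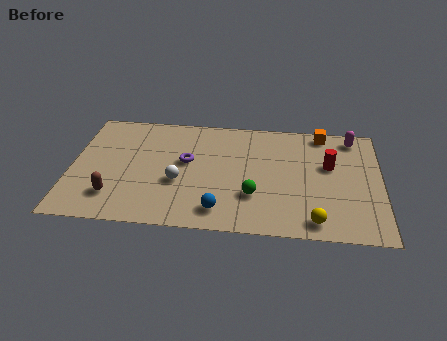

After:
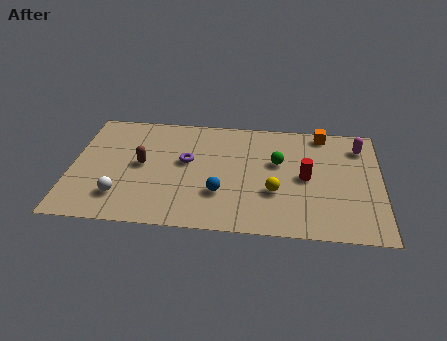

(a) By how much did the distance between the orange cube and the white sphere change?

+2.7

Before: roughly 7.2 units apart; after: 9.9. That's 2.7 units further apart.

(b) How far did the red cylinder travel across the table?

1.3

The red cylinder was near (11.0, 4.7) before and (10.0, 3.8) after, so it travelled √(1.0² + 0.9²) ≈ 1.3 units.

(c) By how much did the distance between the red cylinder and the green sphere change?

-2.4

Before: roughly 3.9 units apart; after: 1.5. That's 2.4 units closer together.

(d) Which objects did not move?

the orange cube and the purple torus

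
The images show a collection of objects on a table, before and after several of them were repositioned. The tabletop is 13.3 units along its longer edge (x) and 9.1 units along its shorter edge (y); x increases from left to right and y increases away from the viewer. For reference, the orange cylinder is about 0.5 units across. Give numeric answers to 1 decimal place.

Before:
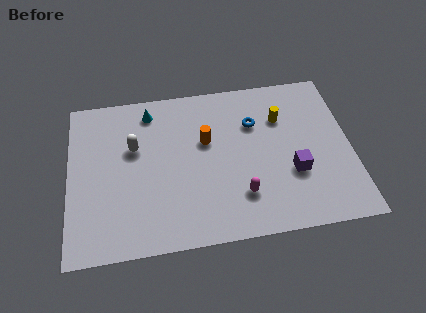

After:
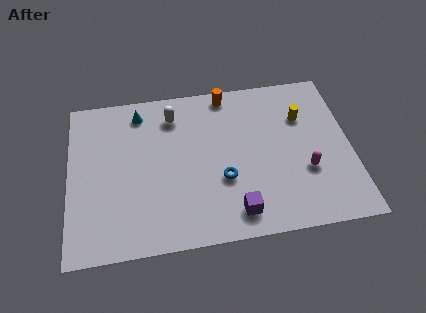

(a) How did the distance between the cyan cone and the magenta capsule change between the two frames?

+2.1

Before: roughly 6.8 units apart; after: 8.9. That's 2.1 units further apart.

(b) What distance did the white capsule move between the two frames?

2.5

From (3.1, 5.7) to (5.0, 7.3), the white capsule covered √(1.9² + 1.6²) ≈ 2.5 units.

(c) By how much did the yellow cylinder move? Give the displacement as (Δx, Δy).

(1.0, -0.1)

The yellow cylinder started near (10.1, 6.4) and ended near (11.1, 6.3).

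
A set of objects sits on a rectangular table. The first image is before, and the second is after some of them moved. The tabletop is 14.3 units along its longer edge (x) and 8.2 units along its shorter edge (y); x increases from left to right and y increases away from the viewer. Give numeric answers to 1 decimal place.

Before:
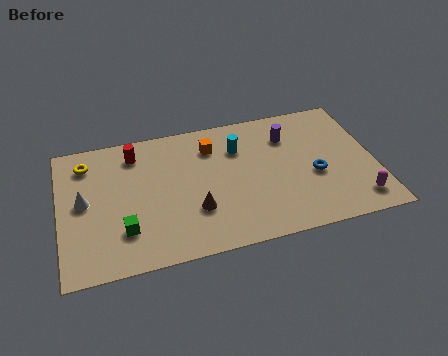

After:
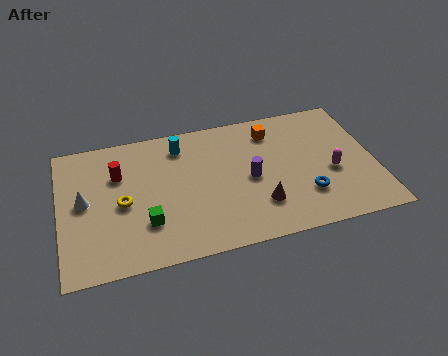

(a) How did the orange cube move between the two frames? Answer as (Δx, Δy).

(2.8, 0.3)

The orange cube started near (7.0, 6.3) and ended near (9.8, 6.6).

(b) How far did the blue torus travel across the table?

1.2

From (11.5, 3.4) to (11.0, 2.3), the blue torus covered √(0.5² + 1.1²) ≈ 1.2 units.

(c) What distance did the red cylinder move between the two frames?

1.4

The red cylinder moved from about (3.5, 6.7) to (2.7, 5.6), a distance of √(0.8² + 1.1²) ≈ 1.4.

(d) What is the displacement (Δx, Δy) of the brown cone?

(2.9, -0.4)

The brown cone started near (6.0, 2.6) and ended near (8.9, 2.2).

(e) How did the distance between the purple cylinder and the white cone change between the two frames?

-2.1

Before: roughly 9.6 units apart; after: 7.5. That's 2.1 units closer together.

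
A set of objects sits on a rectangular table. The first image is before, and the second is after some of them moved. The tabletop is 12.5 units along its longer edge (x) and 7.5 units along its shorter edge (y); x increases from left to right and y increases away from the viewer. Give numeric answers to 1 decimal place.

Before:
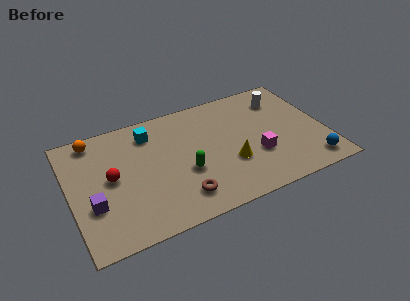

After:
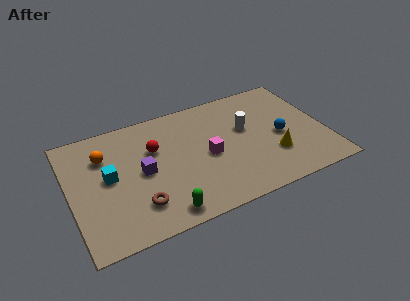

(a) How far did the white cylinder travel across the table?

2.4

The white cylinder was near (10.7, 5.8) before and (8.7, 4.5) after, so it travelled √(2.0² + 1.3²) ≈ 2.4 units.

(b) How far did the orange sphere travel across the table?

1.3

The orange sphere moved from about (1.4, 6.6) to (1.8, 5.4), a distance of √(0.4² + 1.2²) ≈ 1.3.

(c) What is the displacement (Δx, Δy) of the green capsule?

(-1.3, -2.0)

The green capsule started near (5.5, 2.9) and ended near (4.2, 0.9).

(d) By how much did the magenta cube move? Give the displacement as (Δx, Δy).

(-2.3, 0.9)

The magenta cube was at about (9.0, 2.6) and moved to about (6.7, 3.5).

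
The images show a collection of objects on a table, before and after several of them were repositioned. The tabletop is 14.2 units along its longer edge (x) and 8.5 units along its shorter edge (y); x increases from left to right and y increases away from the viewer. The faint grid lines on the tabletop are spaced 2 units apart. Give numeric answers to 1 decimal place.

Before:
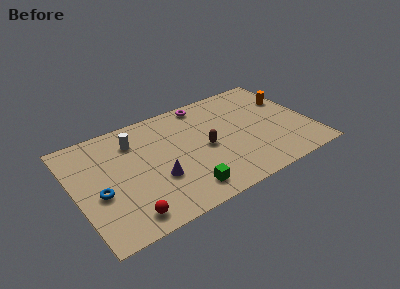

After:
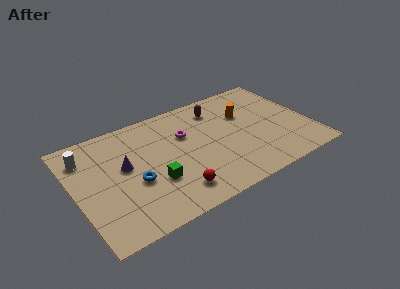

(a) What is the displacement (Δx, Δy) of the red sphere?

(2.9, 0.4)

The red sphere started near (2.6, 1.2) and ended near (5.5, 1.6).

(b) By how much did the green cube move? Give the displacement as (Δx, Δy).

(-1.6, 1.5)

The green cube was at about (6.1, 1.4) and moved to about (4.5, 2.9).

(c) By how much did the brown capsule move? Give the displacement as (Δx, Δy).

(1.2, 2.8)

The brown capsule started near (7.8, 4.0) and ended near (9.0, 6.8).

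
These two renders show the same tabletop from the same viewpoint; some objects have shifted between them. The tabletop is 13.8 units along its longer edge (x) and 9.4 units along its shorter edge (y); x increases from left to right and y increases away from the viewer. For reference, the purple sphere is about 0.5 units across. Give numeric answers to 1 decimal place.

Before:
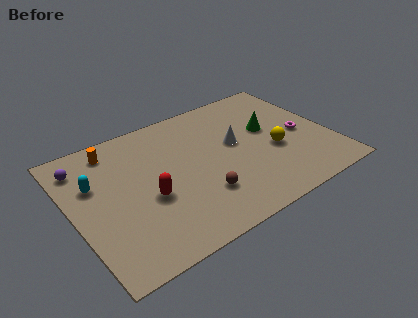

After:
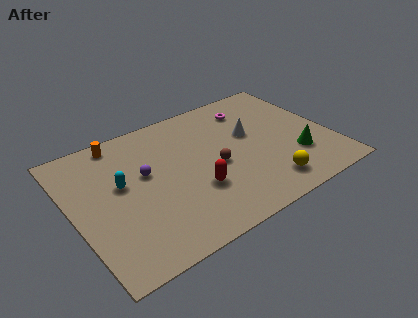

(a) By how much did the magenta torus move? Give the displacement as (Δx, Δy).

(-2.2, 3.2)

The magenta torus was at about (12.3, 4.3) and moved to about (10.1, 7.5).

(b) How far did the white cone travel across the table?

0.9

The white cone moved from about (8.8, 5.3) to (9.7, 5.6), a distance of √(0.9² + 0.3²) ≈ 0.9.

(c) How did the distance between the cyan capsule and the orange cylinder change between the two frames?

+0.7

The distance was about 2.3 in the first image and 3.0 in the second, so they moved 0.7 units further apart.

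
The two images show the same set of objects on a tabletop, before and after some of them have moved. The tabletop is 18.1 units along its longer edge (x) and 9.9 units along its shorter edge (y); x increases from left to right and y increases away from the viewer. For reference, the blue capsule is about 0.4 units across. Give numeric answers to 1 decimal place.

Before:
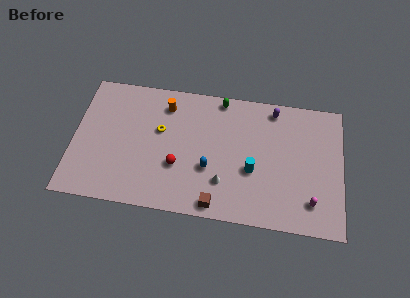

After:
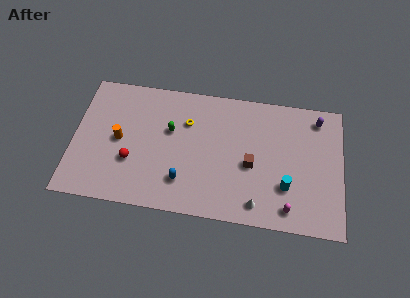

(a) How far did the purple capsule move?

3.0

The purple capsule was near (13.4, 8.7) before and (16.4, 8.4) after, so it travelled √(3.0² + 0.3²) ≈ 3.0 units.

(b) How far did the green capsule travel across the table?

4.4

The green capsule was near (9.8, 9.0) before and (6.5, 6.1) after, so it travelled √(3.3² + 2.9²) ≈ 4.4 units.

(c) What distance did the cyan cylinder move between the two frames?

2.5

The cyan cylinder moved from about (12.1, 3.9) to (14.4, 3.0), a distance of √(2.3² + 0.9²) ≈ 2.5.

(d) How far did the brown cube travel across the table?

4.0

From (9.8, 1.0) to (12.0, 4.3), the brown cube covered √(2.2² + 3.3²) ≈ 4.0 units.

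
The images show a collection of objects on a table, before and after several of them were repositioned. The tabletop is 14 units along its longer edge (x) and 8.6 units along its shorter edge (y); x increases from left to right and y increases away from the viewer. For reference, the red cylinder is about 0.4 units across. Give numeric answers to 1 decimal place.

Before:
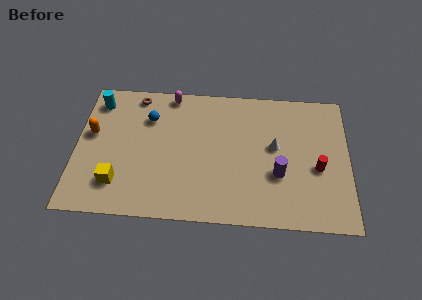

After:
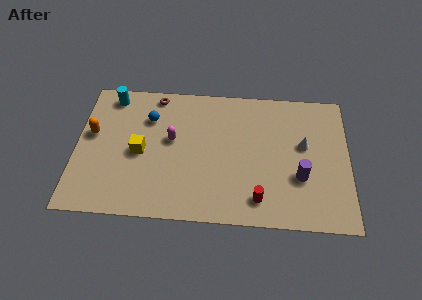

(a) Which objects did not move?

the blue sphere and the orange capsule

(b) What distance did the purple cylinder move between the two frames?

1.1

The purple cylinder was near (10.4, 3.1) before and (11.5, 3.0) after, so it travelled √(1.1² + 0.1²) ≈ 1.1 units.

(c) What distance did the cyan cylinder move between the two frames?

0.8

The cyan cylinder was near (1.0, 7.1) before and (1.7, 7.5) after, so it travelled √(0.7² + 0.4²) ≈ 0.8 units.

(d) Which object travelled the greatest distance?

the red cylinder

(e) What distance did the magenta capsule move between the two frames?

2.9

The magenta capsule moved from about (4.8, 7.8) to (4.9, 4.9), a distance of √(0.1² + 2.9²) ≈ 2.9.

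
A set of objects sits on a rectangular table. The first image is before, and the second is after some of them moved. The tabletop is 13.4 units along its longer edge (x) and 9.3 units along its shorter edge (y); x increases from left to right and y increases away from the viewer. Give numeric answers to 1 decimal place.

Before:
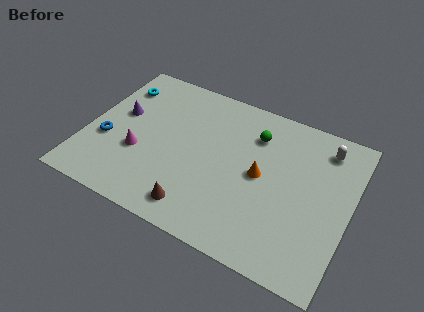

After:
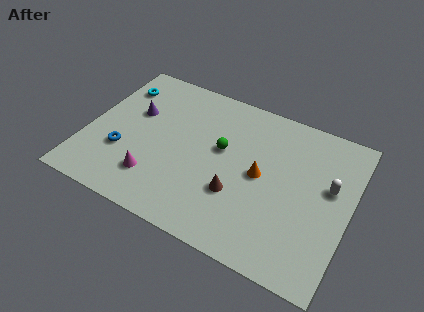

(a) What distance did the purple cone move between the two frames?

0.8

The purple cone moved from about (1.5, 5.4) to (2.2, 5.8), a distance of √(0.7² + 0.4²) ≈ 0.8.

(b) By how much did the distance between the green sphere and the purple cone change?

-2.4

They were about 7.0 units apart before and 4.6 after — 2.4 units closer together.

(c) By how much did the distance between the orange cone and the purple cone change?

-0.6

They were about 7.4 units apart before and 6.8 after — 0.6 units closer together.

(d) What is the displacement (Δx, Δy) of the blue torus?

(0.9, -0.4)

The blue torus started near (1.1, 3.5) and ended near (2.0, 3.1).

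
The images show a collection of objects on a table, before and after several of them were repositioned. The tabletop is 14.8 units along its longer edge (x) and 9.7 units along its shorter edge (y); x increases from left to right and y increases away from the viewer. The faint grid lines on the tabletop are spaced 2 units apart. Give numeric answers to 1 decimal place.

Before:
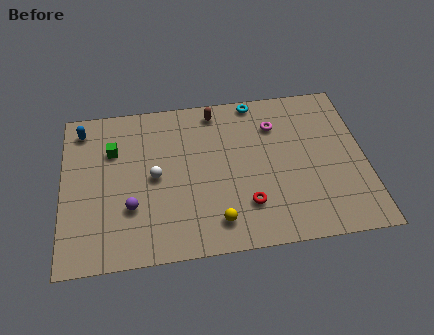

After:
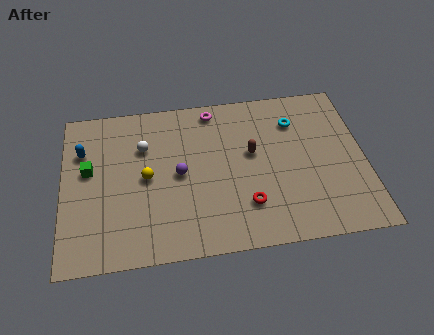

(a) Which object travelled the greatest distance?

the yellow sphere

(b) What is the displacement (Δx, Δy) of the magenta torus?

(-3.0, 1.4)

The magenta torus was at about (10.5, 7.2) and moved to about (7.5, 8.6).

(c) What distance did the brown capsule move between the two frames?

3.4

The brown capsule moved from about (7.6, 8.5) to (9.3, 5.6), a distance of √(1.7² + 2.9²) ≈ 3.4.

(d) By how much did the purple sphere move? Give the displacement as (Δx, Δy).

(2.4, 1.7)

The purple sphere was at about (3.3, 3.1) and moved to about (5.7, 4.8).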